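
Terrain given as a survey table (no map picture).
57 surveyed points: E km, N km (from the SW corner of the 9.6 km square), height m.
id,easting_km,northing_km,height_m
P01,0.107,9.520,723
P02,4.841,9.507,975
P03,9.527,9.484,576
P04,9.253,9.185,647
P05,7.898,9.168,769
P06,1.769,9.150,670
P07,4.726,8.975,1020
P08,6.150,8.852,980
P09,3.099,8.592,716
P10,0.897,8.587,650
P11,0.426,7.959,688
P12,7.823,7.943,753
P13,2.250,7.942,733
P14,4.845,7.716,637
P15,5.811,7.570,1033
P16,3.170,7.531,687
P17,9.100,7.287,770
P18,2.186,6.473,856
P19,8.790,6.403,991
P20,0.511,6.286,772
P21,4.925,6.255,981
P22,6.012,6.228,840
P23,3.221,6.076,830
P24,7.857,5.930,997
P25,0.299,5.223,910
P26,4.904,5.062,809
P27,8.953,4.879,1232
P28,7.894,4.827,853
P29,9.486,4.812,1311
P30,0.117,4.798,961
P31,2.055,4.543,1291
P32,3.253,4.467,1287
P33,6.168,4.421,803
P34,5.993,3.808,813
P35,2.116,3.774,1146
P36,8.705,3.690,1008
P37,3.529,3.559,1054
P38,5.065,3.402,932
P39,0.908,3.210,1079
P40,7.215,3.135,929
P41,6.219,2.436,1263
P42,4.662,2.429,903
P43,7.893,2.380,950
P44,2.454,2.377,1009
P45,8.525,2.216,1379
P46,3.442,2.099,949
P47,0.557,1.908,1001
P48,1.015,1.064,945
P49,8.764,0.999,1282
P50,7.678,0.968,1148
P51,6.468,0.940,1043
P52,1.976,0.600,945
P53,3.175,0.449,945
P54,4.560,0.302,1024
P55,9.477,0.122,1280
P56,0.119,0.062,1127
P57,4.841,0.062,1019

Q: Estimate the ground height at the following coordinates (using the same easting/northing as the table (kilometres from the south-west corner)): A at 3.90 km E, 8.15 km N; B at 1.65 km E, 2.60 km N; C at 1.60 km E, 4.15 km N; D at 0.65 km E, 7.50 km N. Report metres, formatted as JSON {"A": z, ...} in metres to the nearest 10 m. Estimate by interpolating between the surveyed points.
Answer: {"A": 740, "B": 1030, "C": 1240, "D": 770}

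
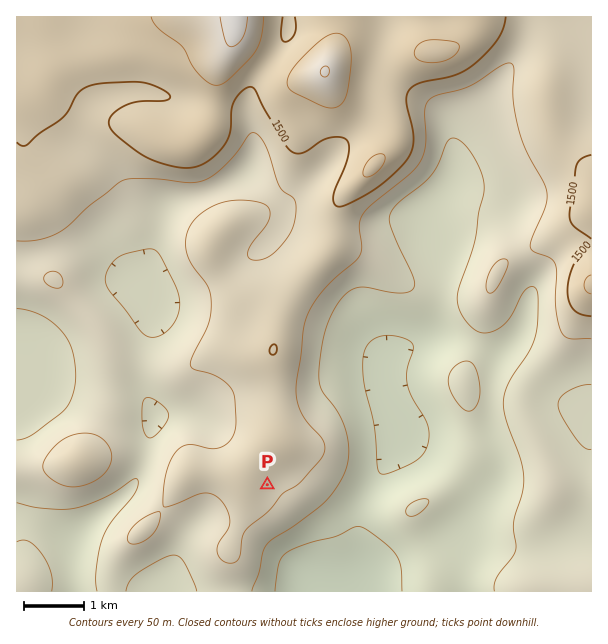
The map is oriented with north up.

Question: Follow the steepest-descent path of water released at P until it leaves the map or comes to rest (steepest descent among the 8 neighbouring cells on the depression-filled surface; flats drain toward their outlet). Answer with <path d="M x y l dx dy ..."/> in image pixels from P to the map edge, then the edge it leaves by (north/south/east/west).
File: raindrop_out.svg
<path d="M267 485l48 48 0 55 3 3"/>
exit: south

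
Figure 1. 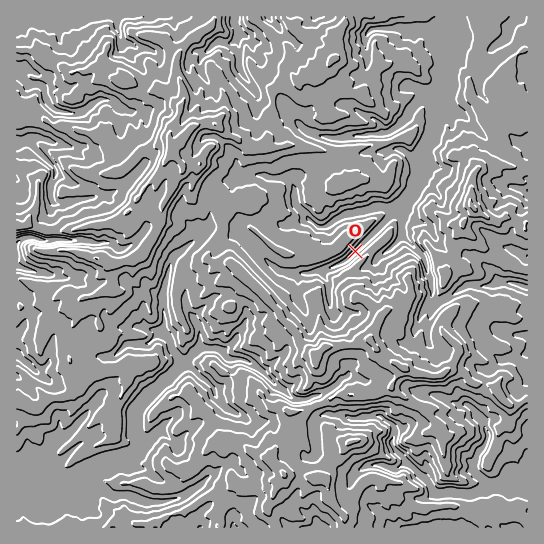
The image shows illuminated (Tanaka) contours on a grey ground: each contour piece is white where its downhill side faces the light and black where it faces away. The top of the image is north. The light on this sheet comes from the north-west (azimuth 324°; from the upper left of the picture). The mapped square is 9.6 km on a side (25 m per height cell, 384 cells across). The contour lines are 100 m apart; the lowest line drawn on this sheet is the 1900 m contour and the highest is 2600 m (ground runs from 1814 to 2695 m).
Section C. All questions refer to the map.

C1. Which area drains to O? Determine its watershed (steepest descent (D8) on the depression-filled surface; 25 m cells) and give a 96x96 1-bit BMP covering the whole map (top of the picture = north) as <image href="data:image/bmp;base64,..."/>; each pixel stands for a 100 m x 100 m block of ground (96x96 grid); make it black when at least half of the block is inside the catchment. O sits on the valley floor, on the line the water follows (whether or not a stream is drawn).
<image width="96" height="96" href="data:image/bmp;base64,Qk2+BAAAAAAAAD4AAAAoAAAAYAAAAGAAAAABAAEAAAAAAIAEAAATCwAAEwsAAAIAAAAAAAAA////AAAAAAAAAAAAAAAAAAAAAAAAAAAAAAAAAAAAAAAAAAAAAAAAAAAAAAAAAAAAAAAAAAAAAAAAAAAAAAAAAAAAAAAAAAAAAAAAAAAAAAAAAAAAAAAAAAAAAAAAAAAAAAAAAAAAAAAAAAAAAAAAAAAAAAAAAAAAAAAAAAAAAAAAAAAAAAAAAAAAAAAAAAAAAAAAAAAAAAAAAAAAAAAAAAAAAAAAAAAAAAAAAAAAAAAAAAAAAAAAAAAAAAAAAAAAAAAAAAAAAAAAAAAAAAAAAAAAAAAAAAAAAAAAAAAAAAAAAAAAAAAAAAAAAAAAAAAAAAAAAAAAAAAAAAAAAAAAAAAAAAAAAAAAAAAAAAAAAAAAAAAAAAAAAAAAAAAAAAAAAAAAAAAAAAAAAAAAAAAAAAAAAAAAAAAAAAAAAAAAAAAAAAAAAAAAAAAAAAAAAAAAAAAAAAAAAAAAAAAAAAAAAAAAAAAAAAAAAAAAAAAAAAAAAAAAAAAAAAAAAAAAAAAAAAAAAAAAAAAAAAAAAAAAAAAAAAAAAAAAAAABgAAAAAAAAAAAAAAH/wAAAAAAAAAAAAAH/8AAAAAAAAAAAAAH/+AAAAAAAAAAAAAP/+AAAAAAAAAAAAAf//AAAAAAAAAAAAA///AAAAAAAAAAAAB///AAAAAAAAAAAAD//+AAAAAAAAAAAAD//8AAAAAAAAAAAAH//wAAAAAAAAAAAAP//gAAAAAAAAAAAAf//gAAAAAAAAAAAA///gAAAAAAAAAAAB///gAAAAAAAAAAAD///gAAAAAAAAAAA////wAAAAAAAAAAD////4AAAAAAAAAAD//gPwAAAAAAAAAAB/+ADgAAAAAAAAAAB/4AAAAAAAAAAAAAA/wAAAAAAAAAAAAAA/gAAAAAAAAAAAAAA/AAAAAAAAAAAAAAA/AAAAAAAAAAAAAAA/AAAAAAAAAAAAAAA/AAAAAAAAAAAAAAA/AAAAAAAAAAAAAAAPAAAAAAAAAAAAAAAAAAAAAAAAAAAAAAAAAAAAAAAAAAAAAAAAAAAAAAAAAAAAAAAAAAAAAAAAAAAAAAAAAAAAAAAAAAAAAAAAAAAAAAAAAAAAAAAAAAAAAAAAAAAAAAAAAAAAAAAAAAAAAAAAAAAAAAAAAAAAAAAAAAAAAAAAAAAAAAAAAAAAAAAAAAAAAAAAAAAAAAAAAAAAAAAAAAAAAAAAAAAAAAAAAAAAAAAAAAAAAAAAAAAAAAAAAAAAAAAAAAAAAAAAAAAAAAAAAAAAAAAAAAAAAAAAAAAAAAAAAAAAAAAAAAAAAAAAAAAAAAAAAAAAAAAAAAAAAAAAAAAAAAAAAAAAAAAAAAAAAAAAAAAAAAAAAAAAAAAAAAAAAAAAAAAAAAAAAAAAAAAAAAAAAAAAAAAAAAAAAAAAAAAAAAAAAAAAAAAAAAAAAAAAAAAAAAAAAAAAAAAAAAAAAAAAAAAAAAAAAAAAAAAAAAAAAAAAAAAAAAAAAAAAAAAAAAAAAAAAAAAAAAAAAAAAAAAAAAAAAAAAAAAAAAAAAAAAA="/>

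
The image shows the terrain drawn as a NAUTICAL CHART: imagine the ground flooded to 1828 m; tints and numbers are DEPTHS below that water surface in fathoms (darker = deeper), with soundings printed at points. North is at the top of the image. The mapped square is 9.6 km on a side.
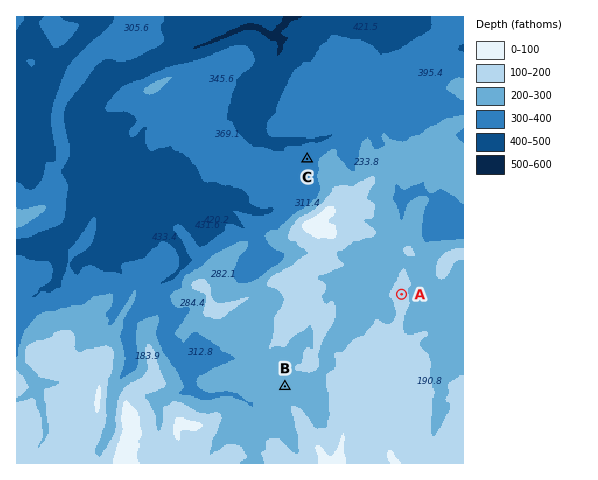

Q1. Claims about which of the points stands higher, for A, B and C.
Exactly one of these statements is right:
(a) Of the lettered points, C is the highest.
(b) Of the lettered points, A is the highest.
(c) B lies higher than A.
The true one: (b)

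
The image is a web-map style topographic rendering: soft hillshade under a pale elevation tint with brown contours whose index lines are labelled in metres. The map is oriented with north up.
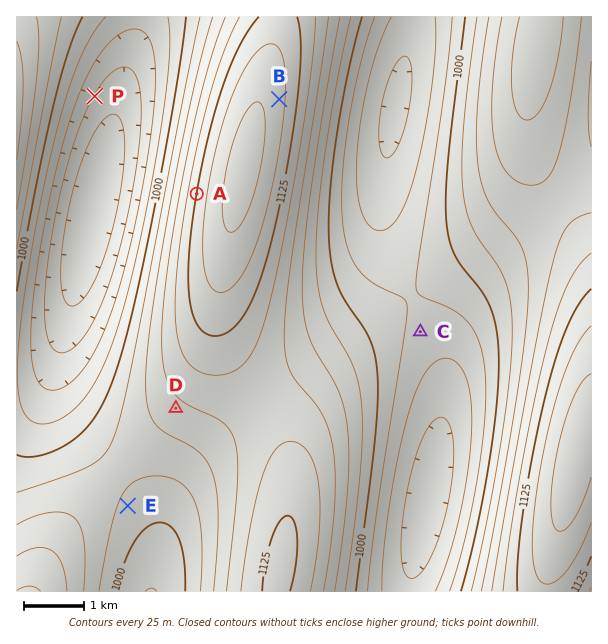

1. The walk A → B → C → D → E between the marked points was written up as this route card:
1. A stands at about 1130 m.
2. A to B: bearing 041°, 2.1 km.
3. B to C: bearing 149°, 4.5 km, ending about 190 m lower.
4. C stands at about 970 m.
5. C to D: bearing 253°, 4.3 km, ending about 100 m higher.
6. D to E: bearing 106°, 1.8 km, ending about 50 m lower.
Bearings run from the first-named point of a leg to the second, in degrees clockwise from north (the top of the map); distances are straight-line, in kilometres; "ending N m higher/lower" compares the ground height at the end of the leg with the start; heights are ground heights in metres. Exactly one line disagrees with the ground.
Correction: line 6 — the bearing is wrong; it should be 206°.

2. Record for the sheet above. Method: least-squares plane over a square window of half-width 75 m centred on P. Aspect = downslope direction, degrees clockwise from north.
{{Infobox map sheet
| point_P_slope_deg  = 5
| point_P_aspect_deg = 120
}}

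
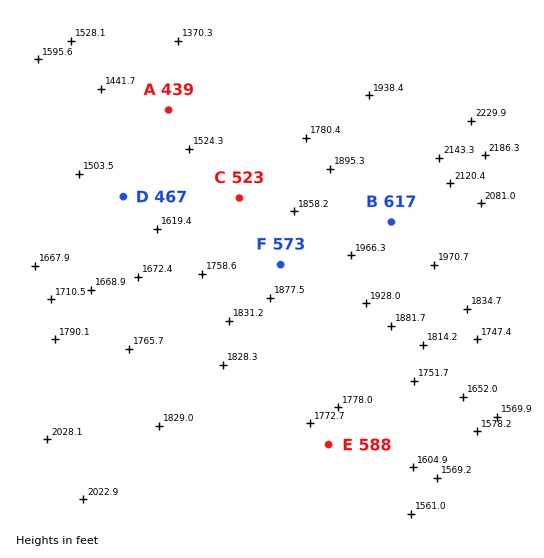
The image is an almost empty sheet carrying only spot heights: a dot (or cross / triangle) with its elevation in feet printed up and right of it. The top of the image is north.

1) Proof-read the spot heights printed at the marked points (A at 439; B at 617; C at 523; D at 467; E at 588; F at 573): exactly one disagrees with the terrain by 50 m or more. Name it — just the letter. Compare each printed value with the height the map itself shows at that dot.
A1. E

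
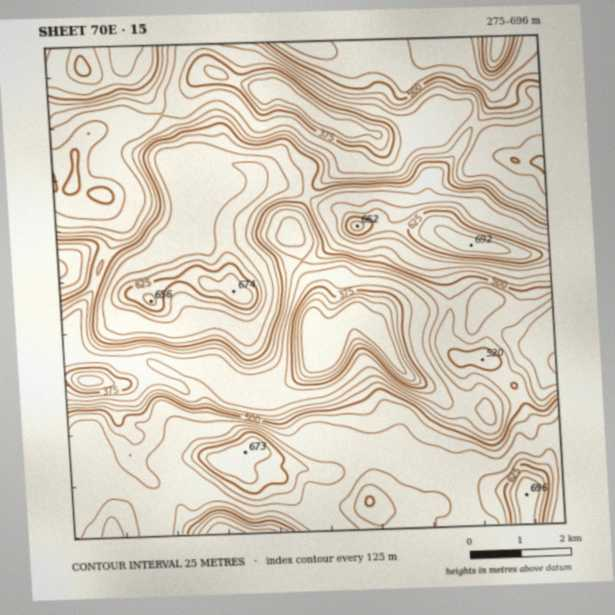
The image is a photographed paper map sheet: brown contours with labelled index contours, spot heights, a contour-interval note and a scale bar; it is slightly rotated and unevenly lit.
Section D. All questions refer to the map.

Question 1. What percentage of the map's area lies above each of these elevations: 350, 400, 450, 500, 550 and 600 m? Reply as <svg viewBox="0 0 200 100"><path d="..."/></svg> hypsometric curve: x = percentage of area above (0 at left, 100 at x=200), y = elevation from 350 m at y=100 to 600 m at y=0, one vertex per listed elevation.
<svg viewBox="0 0 200 100"><path d="M190 100l-14-20-43-20-26-20-39-20-51-20"/></svg>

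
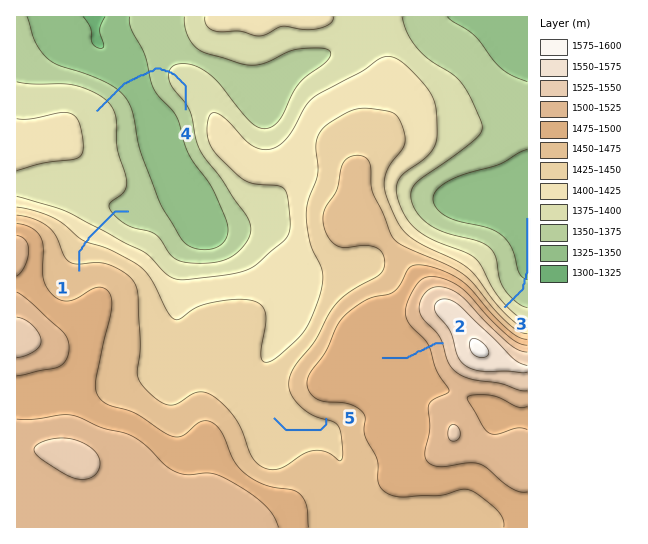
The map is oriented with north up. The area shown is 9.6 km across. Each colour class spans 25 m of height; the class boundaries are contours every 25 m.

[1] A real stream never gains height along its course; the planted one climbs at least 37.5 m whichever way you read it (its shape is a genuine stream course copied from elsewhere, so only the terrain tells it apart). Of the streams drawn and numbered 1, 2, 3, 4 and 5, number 4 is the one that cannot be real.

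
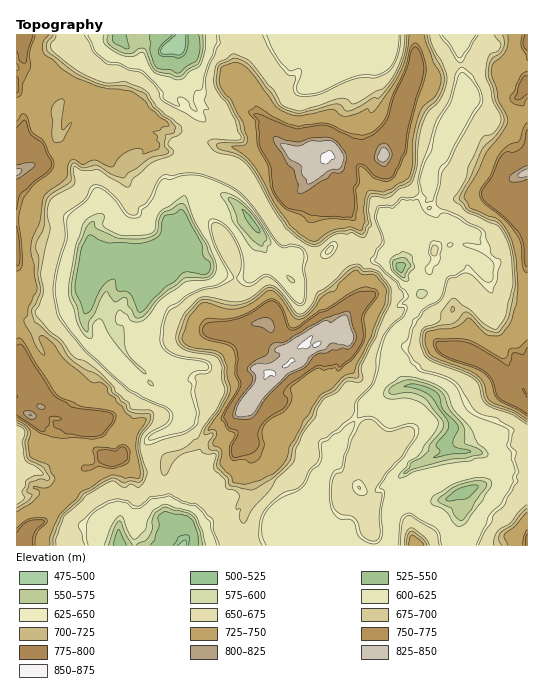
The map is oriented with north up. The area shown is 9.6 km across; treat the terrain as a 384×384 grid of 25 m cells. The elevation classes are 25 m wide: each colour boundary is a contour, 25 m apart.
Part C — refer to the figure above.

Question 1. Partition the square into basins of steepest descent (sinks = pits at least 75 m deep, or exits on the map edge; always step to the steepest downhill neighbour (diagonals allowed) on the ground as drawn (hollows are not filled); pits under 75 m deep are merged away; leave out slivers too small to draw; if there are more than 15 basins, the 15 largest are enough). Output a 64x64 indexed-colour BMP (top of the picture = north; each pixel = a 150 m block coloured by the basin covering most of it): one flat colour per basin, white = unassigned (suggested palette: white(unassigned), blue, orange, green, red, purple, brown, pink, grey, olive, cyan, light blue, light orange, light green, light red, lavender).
<image width="64" height="64" href="data:image/bmp;base64,Qk12CAAAAAAAAHYAAAAoAAAAQAAAAEAAAAABAAQAAAAAAAAIAAATCwAAEwsAABAAAAAAAAAA////ALR3HwAOf/8ALKAsACgn1gC9Z5QAS1aMAMJ34wB/f38AIr28AM++FwDox64AeLv/AIrfmACWmP8A1bDFADREREREREREREREREREQRERERERERERERERERERERERNERERERERERERERERERBEREREREREREREREREREREREzREREREREREREREREREERERERERERERERERERERERETMzREREREREREREREREERERERERERERERERERERERERMzNERERERERERERERERBEREREREREREREREREREREREzMzREREREREREREREREQRERERERERERERERERERERETMzNEREREREREREREREREERERERERERERERERERERERMzMzREREREREREREREREQREREREREREREREREREREREzMzMzRERERCJEREREREQRERERERERERERERERERERETMzMzM0RERCIiRERERERBERERERERERERERERERERERMzMzMzNERCIiJERERERBEREREREREREREREREREREREzMzMzMzMyIiIiREREREERERERERERERERERERERERETMzMzMzMzMiIiIiREREQRERERERERERERERERERERERMzMzMzMzMzIiIiIiIiIjMzMREREREREREREREREREREzMzMzMzMzMiIiIiIiIiMzMzERERERERERERERERERETMzMzMyIyIiIiIiIiIiIzMzMRERERERERERERERERERMzMzMyIiIiIiIiIiIiIjMzMxEREREREREREREREREREzMzMyIiIiIiIiIiIiIiMzMzERERERERERERERERERETMzMzMiIiIiIiIiIiIiIzMzEREREREREREREREREREzMzMzMyIiIiIiIiIiIiIiMzMzMREREREREREREREREzMzMzMyIiIiIiIiIiIiIiIjMzMzERERERERERERERETMzMzMzIiIiIiIiIiIiIiIiMzMzMRERERERERERERERETIzMzIiIiIiIiIiIiIiIiIjMzMxEREREREREREREREREjMzIiIiIiIiIiIiIiIiIiMzMzERERERERERERERERESMzIiIiIiIiIiIiIiIiIiIiIzMRERERERERERERERERIjMiIiIiIiIiIiIiIiIiIiIiIhEREREREREREREREREiIiIiIiIiIiIiIiIiIiIiIiIiIhERERERERERERERESIiIiIiIiIiIiIiIiIiIiIiIiIiIRERERERERERERERIiIiIiIiIiIiIiIiIiIiIiIiIiJBEREREREREREREREiIiIiIiIiIiIiIiIiIiIiIiIiJEQRERERERERERERESIiIiIiIiIiIiIiIiIiIiIiIiIkREERERERERERERERIiIiIiIiIiIiIiIiIiIiIiIiIkREQREREREREREREREiIiIiIiIiIiIiIiIiIiIiIiIiREQRERERERERERERESIiIiIiIiIiIiIiIiIiIiIiIiJEQhERERERERERERERIiIiIiIiIiIiIiIiIiIiIiIiIiIiEREREREREREREREiIiIiIiIiIiIiIiIiIiIiIiIiIiERERERERERERERESIiIiIiIiIiIiIiIiIiIiIiIiIiIRERERERERERERERIiIiIiIiIiIiIiIiIiIiIiIiIiIhEREREREREREREREiIiIiIiIiIiIiIiIiIiIiIiIiIiERERERERERERERESIiIiIiIiIiIiIiIiIiIiIiIiIiIRERERERERERERERIiIiIiIiIiIiIiIiIiIiIiIiIiIhERERERERERERERMiIiIiIiIiIiIiIiIiIiIiIiIiIiEREREREREREREREyIiIiIiIiIiIiIiIiIiIiIiIiIiMREREREREREREREzIiIiIiIiIiIiIiIiIiIiIiIiIiIxEREREREREREREzMiIiIiIiIiIiIiIiIiIiIiIiIiIzERERERERERERETMyIiIiIiIiIiIiIiIiIiIiIiIiIjEREREREREREREREzIiIiIiIiIiIiIiIiIiIiIiIiIjMRERERERERERERERMzIiIiIiIiIiIiIiIiIiIiIiIiMxERERERERERERERETMzMiIiIiIiIiIiIiIiIiIiIiIzERERERERERERERERMzMzMiIiIiIiIiIiIiIjIiIzMzMzMzMREREREREREREzMzMzIiIiIiIiIiIzMzMzMzMzMzMzMzERERERERERETMzMzMiIiIiIiIiIzMzMzMzMzMzMzMzMRERERERERERMzMzMzMiIiIiIzMzMzMzMzMzMzMzMzMxEREREREREREzMzMzMzMyIiMzMzMzMzMzMzMzMzMzMzMRERERERERETMzMzMzMzIiMzMzMzMzMzMzMzMzMzMzMxERERERERERMzMzMzMzMzMzMzMzMzMzMzMzMzMzMzMzERERERERERMzMzMzMzMzMzMzMzMzMzMzMzMzMzMzMzMREREREREREzMzMzMzMzMzMzMzMzMzMzMzMzMzMzMzMzERERERERERMzMzMzMzMzMzMzMzMzMzMzMzMzMzMzMzMREREREREREzMzMzMzMzMzMzMzMzMzMzMzMzMzMzMzMzERERERERETMzMzMzMzMzMzMzMzMzMzMzMzMzMzMzMzMRERERERERMzMzMzMzMzMzMzMzMzMzMzMzMzMzMzMzMxEREREREREzMzMzMzMzMzMzMzMzMzMzMzMzMzMzMzMzERERERERETMzMzMzMzMzMzMzMzMzMzMzMzMzMzMzMzMRERERERER"/>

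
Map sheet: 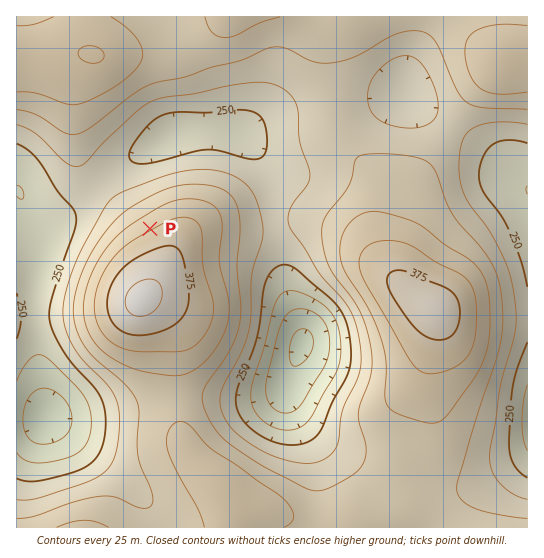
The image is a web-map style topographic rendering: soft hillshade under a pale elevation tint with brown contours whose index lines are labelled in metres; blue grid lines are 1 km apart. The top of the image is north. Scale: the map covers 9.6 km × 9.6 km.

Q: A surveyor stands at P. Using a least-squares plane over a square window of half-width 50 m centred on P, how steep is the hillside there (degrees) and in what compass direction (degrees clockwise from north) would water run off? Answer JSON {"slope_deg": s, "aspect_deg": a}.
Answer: {"slope_deg": 5, "aspect_deg": 330}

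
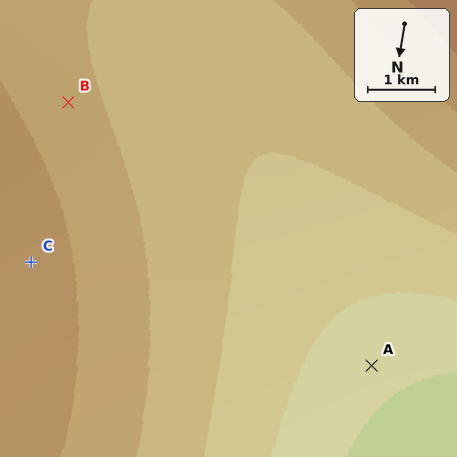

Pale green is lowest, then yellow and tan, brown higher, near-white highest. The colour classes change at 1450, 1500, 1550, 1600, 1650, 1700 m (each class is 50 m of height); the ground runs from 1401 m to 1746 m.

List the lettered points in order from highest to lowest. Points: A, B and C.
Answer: C B A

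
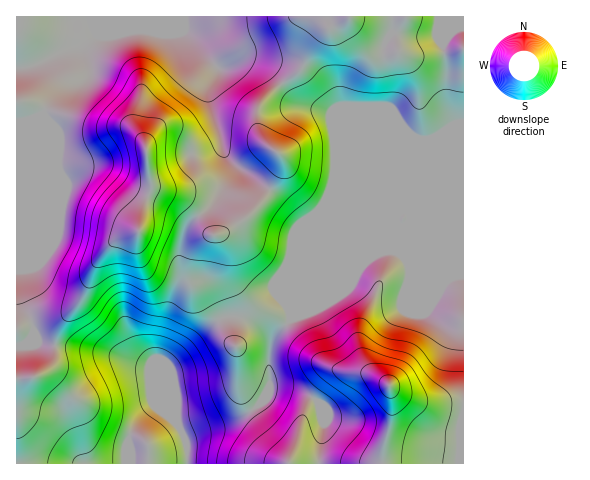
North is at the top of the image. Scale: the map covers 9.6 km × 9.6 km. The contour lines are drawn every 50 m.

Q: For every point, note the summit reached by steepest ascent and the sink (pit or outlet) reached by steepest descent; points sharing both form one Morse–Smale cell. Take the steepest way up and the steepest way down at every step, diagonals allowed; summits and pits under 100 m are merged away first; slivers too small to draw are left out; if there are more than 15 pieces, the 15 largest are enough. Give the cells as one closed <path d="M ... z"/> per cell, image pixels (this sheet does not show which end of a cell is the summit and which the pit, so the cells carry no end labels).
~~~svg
<path d="M463 16l-372 0 3 15-3 5-56 29-19 4 1 395 113 0 0-18-2-6 2-7 11-16 12-11 21 14 11 17 11-6 40-11 22-14 10-14 2-8-1-33 7-17 65-65 41-17 13 0 4 2 65-1z"/><path d="M395 252l-13 0-41 17-65 65-7 17 0 38-11 17-22 14-40 11-11 6-8-13-24-18-12 11-11 16-2 7 2 6 0 17 333 1 1-209-65-1z"/><path d="M90 16l-73 0-1 52 19-3 56-29 3-5z"/><path d="M405 211l-8 2-26 26 35-14 3-4 0-6z"/>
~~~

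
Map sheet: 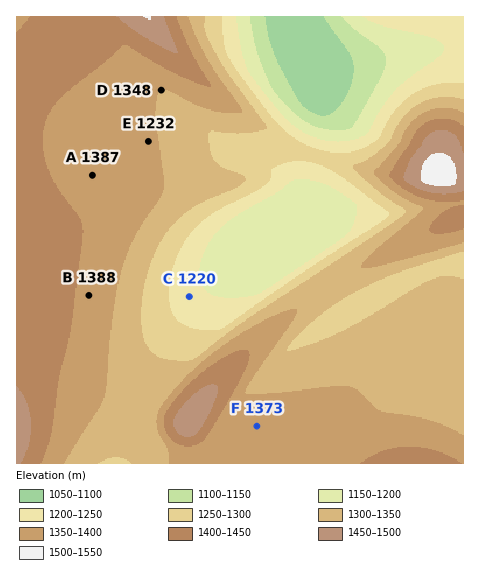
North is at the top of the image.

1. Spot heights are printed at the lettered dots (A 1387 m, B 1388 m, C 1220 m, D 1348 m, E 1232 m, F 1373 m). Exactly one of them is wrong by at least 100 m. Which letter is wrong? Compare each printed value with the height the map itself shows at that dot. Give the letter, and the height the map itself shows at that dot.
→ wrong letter E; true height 1357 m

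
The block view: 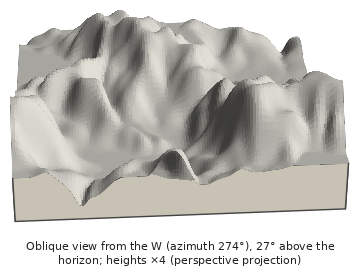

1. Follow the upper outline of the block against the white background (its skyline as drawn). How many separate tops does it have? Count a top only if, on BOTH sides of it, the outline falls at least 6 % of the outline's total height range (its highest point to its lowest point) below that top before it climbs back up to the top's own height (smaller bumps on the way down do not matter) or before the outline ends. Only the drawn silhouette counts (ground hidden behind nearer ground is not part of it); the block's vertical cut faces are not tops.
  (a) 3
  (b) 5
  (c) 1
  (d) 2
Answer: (d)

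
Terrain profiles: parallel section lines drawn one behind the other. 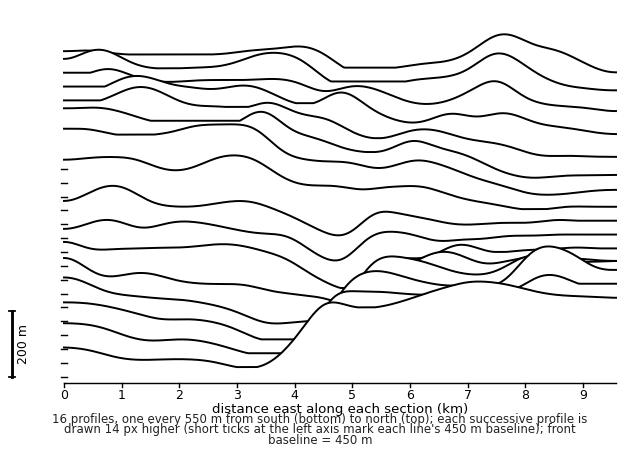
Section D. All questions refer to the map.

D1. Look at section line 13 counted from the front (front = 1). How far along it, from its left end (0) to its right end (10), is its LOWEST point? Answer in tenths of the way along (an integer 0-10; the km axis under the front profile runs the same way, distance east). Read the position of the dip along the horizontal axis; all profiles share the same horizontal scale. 10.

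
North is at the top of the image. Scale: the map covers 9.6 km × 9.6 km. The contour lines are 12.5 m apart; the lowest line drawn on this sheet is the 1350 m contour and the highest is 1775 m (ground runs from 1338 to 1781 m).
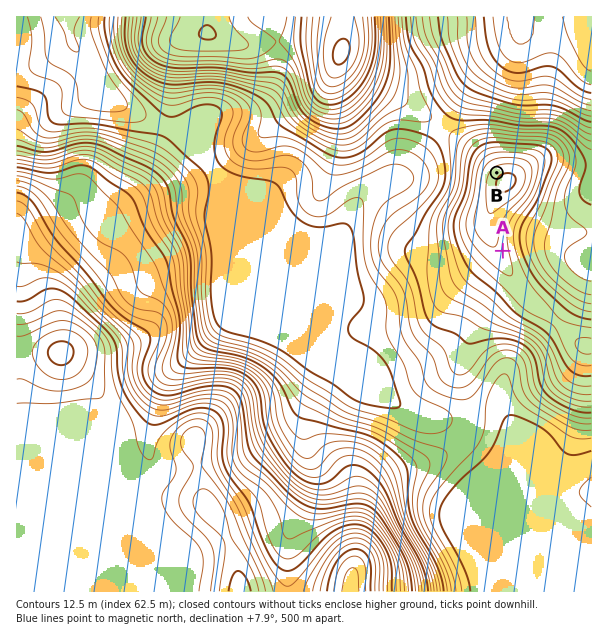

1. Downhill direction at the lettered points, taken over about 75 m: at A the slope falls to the E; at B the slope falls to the NW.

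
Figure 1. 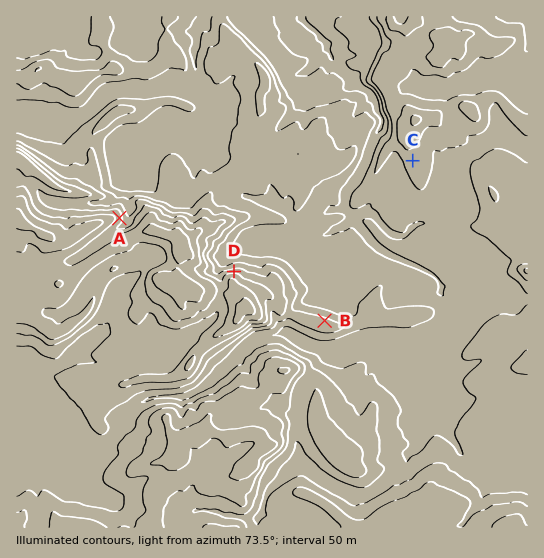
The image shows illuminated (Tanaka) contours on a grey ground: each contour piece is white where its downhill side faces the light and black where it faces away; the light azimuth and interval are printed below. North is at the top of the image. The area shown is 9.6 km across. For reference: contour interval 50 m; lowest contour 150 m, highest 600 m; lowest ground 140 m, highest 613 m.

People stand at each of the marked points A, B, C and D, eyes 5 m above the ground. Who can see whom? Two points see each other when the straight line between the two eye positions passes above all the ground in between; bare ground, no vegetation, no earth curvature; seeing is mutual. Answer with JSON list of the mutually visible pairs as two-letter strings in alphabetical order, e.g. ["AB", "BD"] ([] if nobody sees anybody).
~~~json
["BC", "CD"]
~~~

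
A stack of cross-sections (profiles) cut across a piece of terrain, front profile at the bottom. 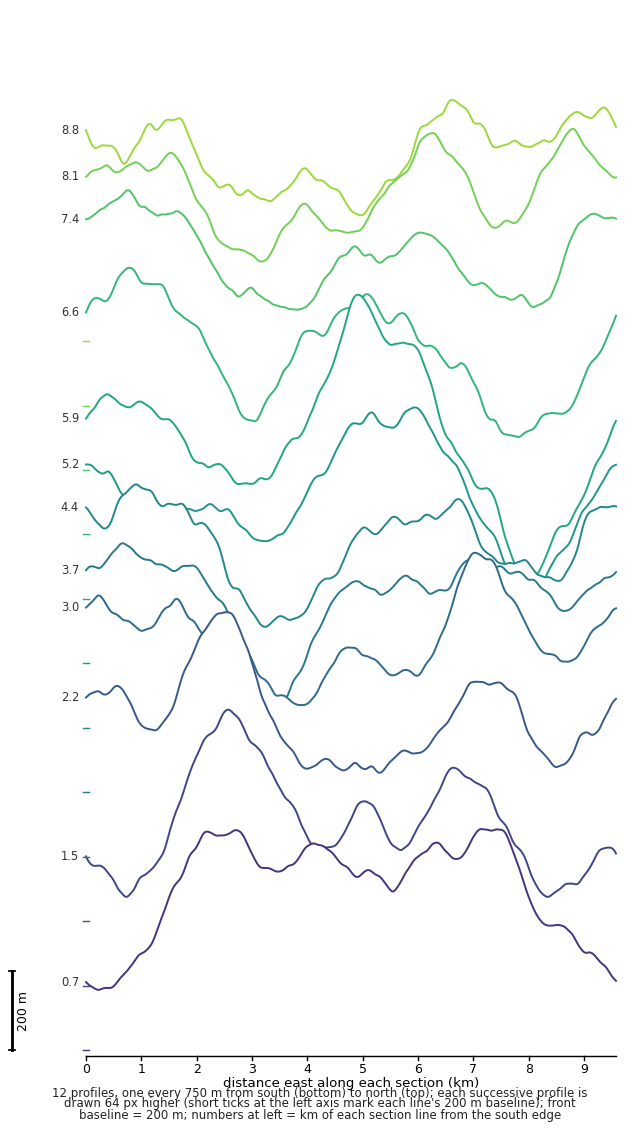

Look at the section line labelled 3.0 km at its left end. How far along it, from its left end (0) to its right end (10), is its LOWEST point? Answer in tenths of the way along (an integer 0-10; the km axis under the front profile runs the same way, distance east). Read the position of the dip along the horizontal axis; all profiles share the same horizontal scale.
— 4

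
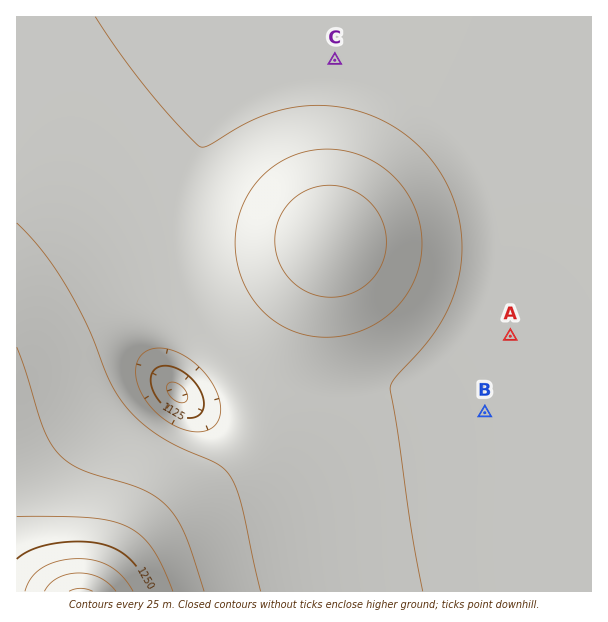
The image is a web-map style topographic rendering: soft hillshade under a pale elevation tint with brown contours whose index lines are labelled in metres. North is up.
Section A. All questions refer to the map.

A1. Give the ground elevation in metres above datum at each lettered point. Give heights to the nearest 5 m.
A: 1140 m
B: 1145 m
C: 1145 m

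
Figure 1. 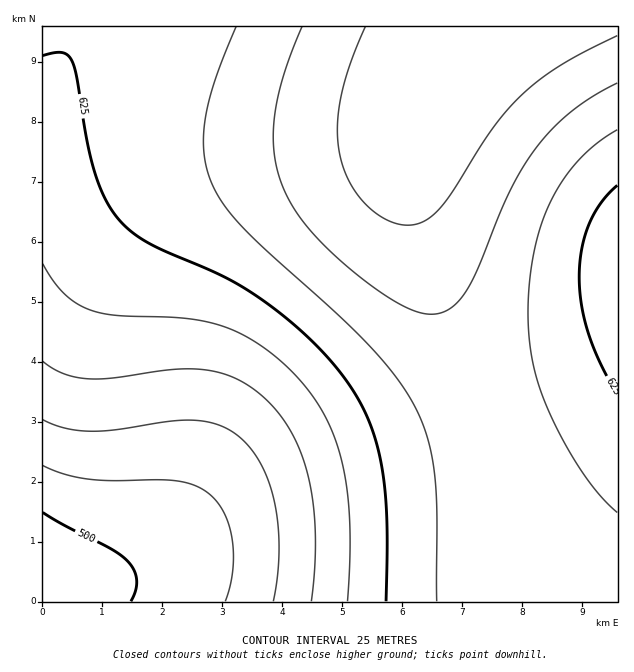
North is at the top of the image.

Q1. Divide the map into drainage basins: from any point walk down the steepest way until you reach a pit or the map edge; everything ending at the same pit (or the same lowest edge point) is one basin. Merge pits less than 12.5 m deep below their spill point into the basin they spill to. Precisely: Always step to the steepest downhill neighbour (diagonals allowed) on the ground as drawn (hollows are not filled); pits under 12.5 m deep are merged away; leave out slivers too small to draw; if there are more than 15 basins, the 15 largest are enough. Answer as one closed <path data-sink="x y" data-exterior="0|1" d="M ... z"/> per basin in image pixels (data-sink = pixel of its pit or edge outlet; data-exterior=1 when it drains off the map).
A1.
<path data-sink="43 598" data-exterior="1" d="M467 26l-425 1 1 575 495-1-10-22-9-27-19-80-23-72-49-130-12-44-6-31 0-48 12-44 14-31z"/><path data-sink="617 276" data-exterior="1" d="M617 26l-148 0-23 31-20 36-12 33-4 21 0 48 10 49 21 65 36 91 23 72 19 80 12 34 8 16 79-1z"/>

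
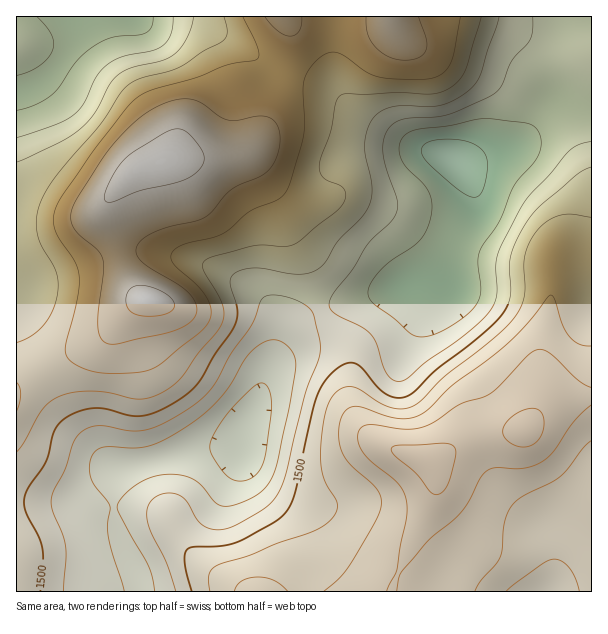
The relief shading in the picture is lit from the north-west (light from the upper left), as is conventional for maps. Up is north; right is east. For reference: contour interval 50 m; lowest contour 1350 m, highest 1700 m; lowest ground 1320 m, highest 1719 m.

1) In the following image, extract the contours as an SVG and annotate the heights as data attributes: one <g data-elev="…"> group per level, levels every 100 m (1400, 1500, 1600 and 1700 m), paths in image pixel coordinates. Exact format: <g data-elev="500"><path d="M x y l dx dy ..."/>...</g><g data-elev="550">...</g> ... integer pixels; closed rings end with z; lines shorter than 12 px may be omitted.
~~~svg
<g data-elev="1400"><path d="M124 591l-16-54-1-12 3-19-16-21-4-9 0-12 3-10 6-5 6-2 29 1 13-2 12-4 15-8 24-16 18-16 14-16 16-29 9-9 8-5 7-3 6 0 6 2 6 5 6 7 2 8-1 9-6 36-12 57-5 14-8 11-9 7-10 5-12 4-9 1-9-4-13-16-8-6-14-5-15-1-13 3-13 6-12 9-9 11-1 4 1 5 31 55 6 24"/><path d="M417 337l-7-4-16-15-19-13-4-5-3-6 2-10 11-15 11-9 21-14 8-7 6-11 4-12 1-13-4-12-6-9-15-14-6-10-2-9 2-9 6-6 9-4 33-4 31-7 42 3 11 3 4 5 4 7 0 7-1 8-6 10-19 23-15 36-20 30-2 12 3 27-4 13-11 12-20 14-15 7z"/><path d="M17 75l12-3 10-6 8-7 6-9 1-8-3-7-14-18"/><path d="M153 17l-2 10-5 6-8 2-25 2-11 4-10 7-16 14-16 24-8 9-17 10-18 5"/></g><g data-elev="1500"><path d="M40 591l3-30-1-13-4-12-12-23-2-13 4-12 18-27 7-26 5-10 14-11 20-6 13 1 27 7 17-1 21-10 21-15 10-11 13-23 16-23 6-10 1-15-7-24 0-5 3-4 9-5 13-2 35 6 13 0 11-3 8-5 15-24 25-25 8-14 2-18-7-29 0-10 2-15 6-12 7-7 10-5 12-1 36 0 14-5 15-9 8-8 5-9 19-58"/><path d="M591 167l-13 7-36 30-9 10-9 13-8 15-5 13-2 12 1 29-3 10-6 9-23 23-43 33-22 22-12 5-6 0-8-3-9-8-16-19-8-5-10 1-14 11-9 12-6 14-19 88-8 20-12 12-38 21-16 4-28 1-6 2-3 5 0 9 7 28"/><path d="M194 17l-3 10-4 11-5 9-8 7-11 6-29 7-14 6-10 11-16 30-13 14-21 14-43 20"/></g><g data-elev="1600"><path d="M288 591l-13-10-17-4-9 1-7 3-5 4-3 6"/><path d="M475 591l6-10 14-16 5-8 5-35 7-16 10-9 38-20 8-9 16-21 7-6"/><path d="M17 411l4-16-1-8-3-4"/><path d="M591 346l-12-2-10-8-7-12-8-25-3-4-23 28-19 19-21 18-35 24-22 23-10 7-10 4-10 1-14-3-28-9-7 0-6 3-4 6-3 10 0 12 2 12 9 14 27 25 4 8 0 9-6 16-25 43-11 13-15 13"/><path d="M243 17l14 30 2 7-1 5-4 2-29 5-28 11-45 13-14 7-12 11-30 39-39 57-3 12 1 12 4 11 16 24 4 15-1 19-12 45 0 11 4 7 11 7 14 5 13 1 27 0 14-3 13-7 44-37 5-12-3-14-10-14-24-22-3-6 0-4 5-5 7-4 29-7 10-4 9-6 18-16 27-12 9-7 6-13 13-45 0-54 4-10 9-11 9-6 9-2 10 4 22 16 11 5 33 2 23-1 10-6 7-10 9-45"/></g><g data-elev="1700"><path d="M433 494l4 1 4-2 7-8 7-27 1-6-1-5-5-3-7-1-44 2-7 2-1 3 3 5 21 18z"/><path d="M516 446l6 1 8-1 6-3 4-6 3-8 1-7-2-8-3-4-8-2-10 3-10 6-6 8-2 6 1 6 5 5z"/><path d="M139 315l13 1 13-2 8-5 1-6-5-7-11-6-12-4-11 0-7 5-2 11 4 9z"/><path d="M106 201l7 1 25-11 36-8 15-6 9-6 5-7 1-6-2-8-10-13-9-7-7-1-11 3-31 20-12 10-8 11-7 15-3 9z"/></g>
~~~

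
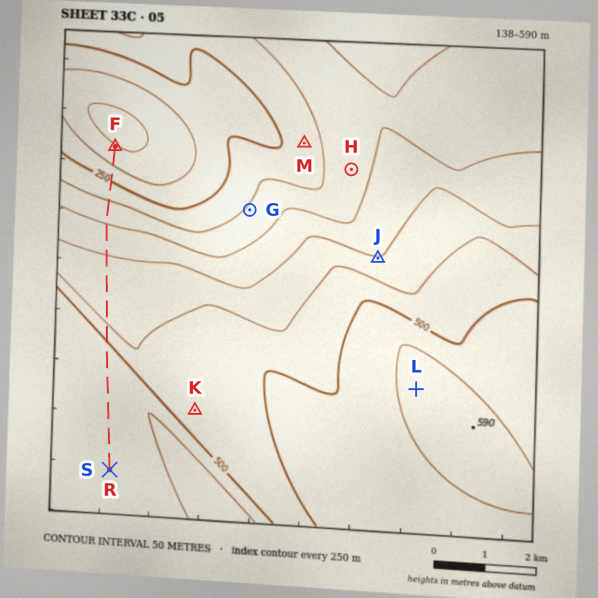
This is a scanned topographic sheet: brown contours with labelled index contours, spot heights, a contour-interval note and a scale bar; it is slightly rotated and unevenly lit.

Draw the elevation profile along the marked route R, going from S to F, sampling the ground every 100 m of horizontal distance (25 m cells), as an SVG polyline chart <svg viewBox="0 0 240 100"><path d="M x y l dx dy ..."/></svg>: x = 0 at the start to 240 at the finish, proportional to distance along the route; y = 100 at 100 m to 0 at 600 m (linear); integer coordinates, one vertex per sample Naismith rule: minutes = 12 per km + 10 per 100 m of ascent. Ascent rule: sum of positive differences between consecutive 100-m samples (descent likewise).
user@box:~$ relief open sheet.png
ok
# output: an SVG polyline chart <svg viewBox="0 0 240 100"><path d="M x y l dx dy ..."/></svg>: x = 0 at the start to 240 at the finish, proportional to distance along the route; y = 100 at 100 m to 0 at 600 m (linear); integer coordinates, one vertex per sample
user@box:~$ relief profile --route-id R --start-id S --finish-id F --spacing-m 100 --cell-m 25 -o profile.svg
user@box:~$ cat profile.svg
<svg viewBox="0 0 240 100"><path d="M0 12l4 0 3 0 4 0 4 0 4 0 3 0 4 0 4 0 4 0 3 0 4 0 4-1 3 0 4 0 4 0 4 0 3 0 4 0 4 0 4 0 3 0 4 1 4 1 4 3 3 3 4 3 4 3 3 3 4 2 4 1 4 1 3 0 4 1 4 0 4 0 3 1 4 1 4 0 3 1 4 1 4 1 4 1 3 2 4 1 4 1 4 2 3 2 4 1 4 2 3 2 4 2 4 3 4 2 3 2 4 2 4 3 4 3 3 3 4 3 4 3 3 3 4 3 4 2 4 3 1 0"/></svg>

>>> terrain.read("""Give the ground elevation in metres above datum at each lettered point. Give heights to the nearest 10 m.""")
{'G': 310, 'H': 330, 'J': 400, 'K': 470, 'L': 570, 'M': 280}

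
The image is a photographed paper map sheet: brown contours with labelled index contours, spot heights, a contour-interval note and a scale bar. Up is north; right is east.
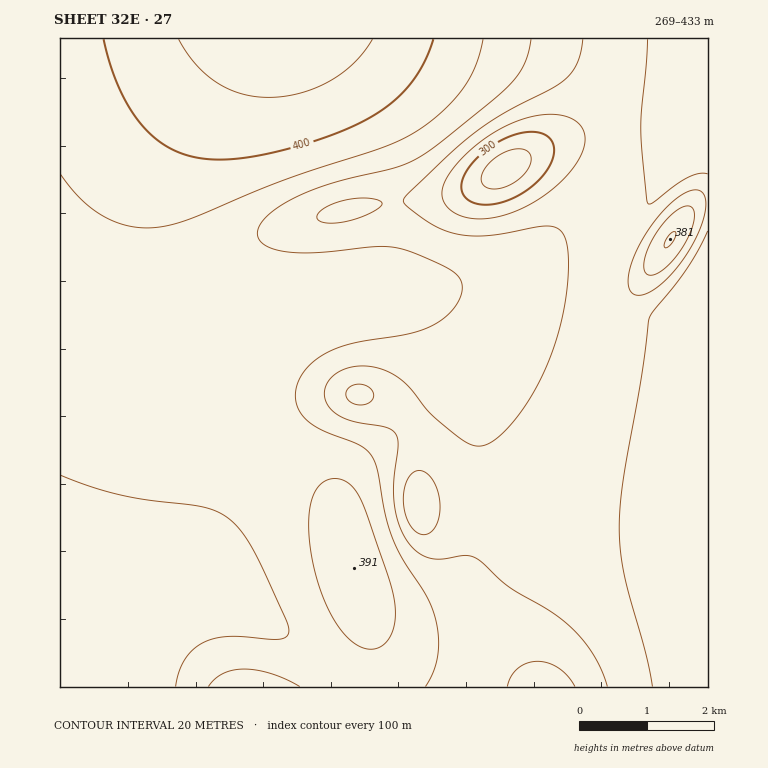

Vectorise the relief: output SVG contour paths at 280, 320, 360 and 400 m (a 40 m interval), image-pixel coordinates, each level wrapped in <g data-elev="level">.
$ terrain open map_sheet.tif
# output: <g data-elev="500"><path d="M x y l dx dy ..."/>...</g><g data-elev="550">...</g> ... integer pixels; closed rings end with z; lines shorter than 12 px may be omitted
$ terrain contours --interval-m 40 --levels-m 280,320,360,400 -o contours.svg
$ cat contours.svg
<g data-elev="280"><path d="M488 188l-5-3-2-7 3-9 7-8 10-7 12-5 9 0 7 3 2 6-1 6-3 7-7 7-8 6-9 4-8 1z"/></g><g data-elev="320"><path d="M652 687l-6-33-18-62-6-29-3-34 3-37 19-115 8-59 4-7 34-42 11-19 10-19"/><path d="M422 535l-7-4-5-7-5-10-2-12 1-12 3-10 5-7 7-3 6 2 8 8 5 12 2 12-1 12-3 10-7 7z"/><path d="M356 404l-5-2-4-4-1-6 2-3 4-3 6-2 7 1 4 2 5 7-3 7-6 4z"/><path d="M473 219l-12-3-11-6-6-9-2-8 2-10 6-10 9-12 14-13 15-12 15-9 15-6 16-5 15-2 13 1 10 4 8 6 5 12-3 15-10 17-16 17-21 15-22 11-22 6z"/><path d="M708 174l-9-1-10 4-13 8-24 18-4 0-6-47-1-29 7-88"/></g><g data-elev="360"><path d="M425 687l9-16 4-15 1-17-3-17-8-23-25-38-11-23-6-22-8-42-3-12-5-9-9-7-37-15-16-10-10-13-2-16 3-11 7-12 10-9 13-8 25-9 60-10 13-5 12-7 12-9 7-11 4-10-1-10-5-7-10-7-29-13-17-5-22-2-59 5-30 0-14-3-10-4-6-6-2-7 4-9 7-8 14-10 15-9 37-13 66-17 15-7 15-9 61-48 20-19 8-10 6-10 6-24"/><path d="M575 687l-7-11-9-8-10-5-12-2-10 2-9 5-7 8-4 11"/><path d="M60 475l31 12 30 8 27 5 48 6 18 4 10 5 10 9 11 12 8 13 33 72 3 8-1 5-3 4-7 1-49-3-13 2-12 4-11 7-8 10-6 12-3 16"/><path d="M647 274l7 1 8-4 10-10 10-13 7-13 5-13 0-10-3-5-7-1-8 5-11 10-8 11-8 13-4 12-1 10z"/></g><g data-elev="400"><path d="M104 39l7 27 10 26 12 21 14 17 15 13 17 9 18 6 22 2 34-3 40-10 42-13 33-15 23-16 19-18 14-22 9-24"/></g>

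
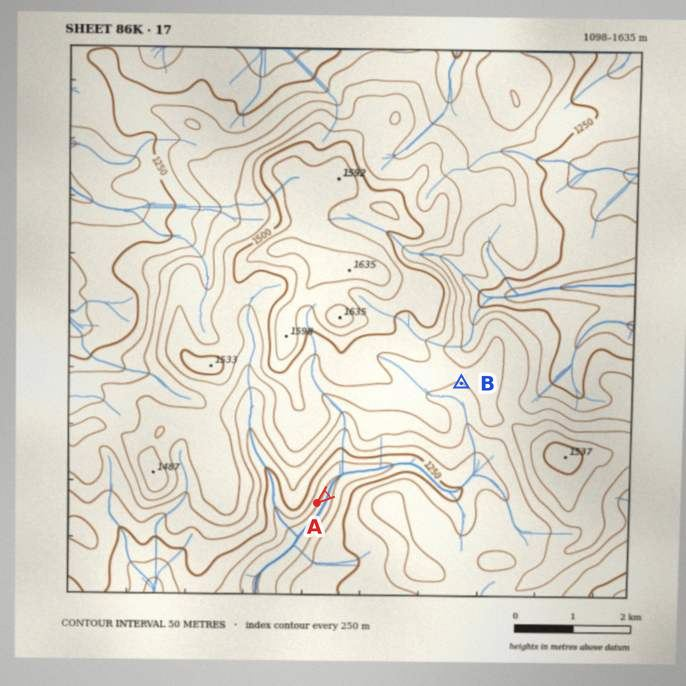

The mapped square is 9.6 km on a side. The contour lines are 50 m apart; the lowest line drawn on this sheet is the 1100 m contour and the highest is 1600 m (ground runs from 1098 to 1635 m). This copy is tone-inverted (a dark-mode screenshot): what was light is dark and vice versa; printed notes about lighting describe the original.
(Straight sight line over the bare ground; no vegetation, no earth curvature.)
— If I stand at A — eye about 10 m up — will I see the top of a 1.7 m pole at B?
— No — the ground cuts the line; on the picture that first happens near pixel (375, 455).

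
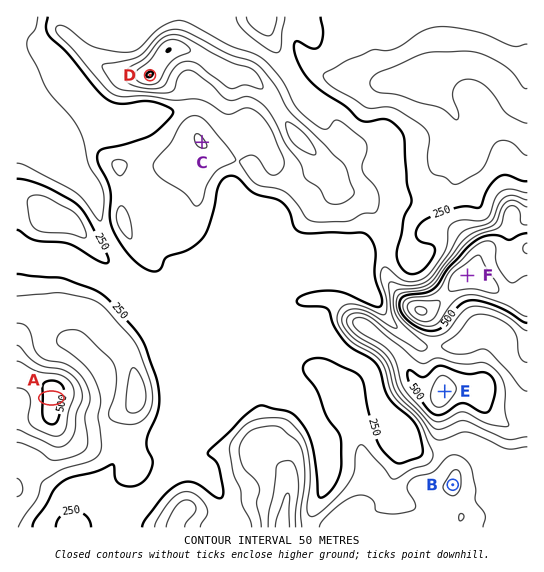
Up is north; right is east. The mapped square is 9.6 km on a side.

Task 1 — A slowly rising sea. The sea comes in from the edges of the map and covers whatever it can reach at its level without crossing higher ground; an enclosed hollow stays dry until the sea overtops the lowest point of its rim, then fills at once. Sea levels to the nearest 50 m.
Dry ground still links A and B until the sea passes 250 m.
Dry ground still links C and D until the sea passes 300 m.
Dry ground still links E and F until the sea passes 400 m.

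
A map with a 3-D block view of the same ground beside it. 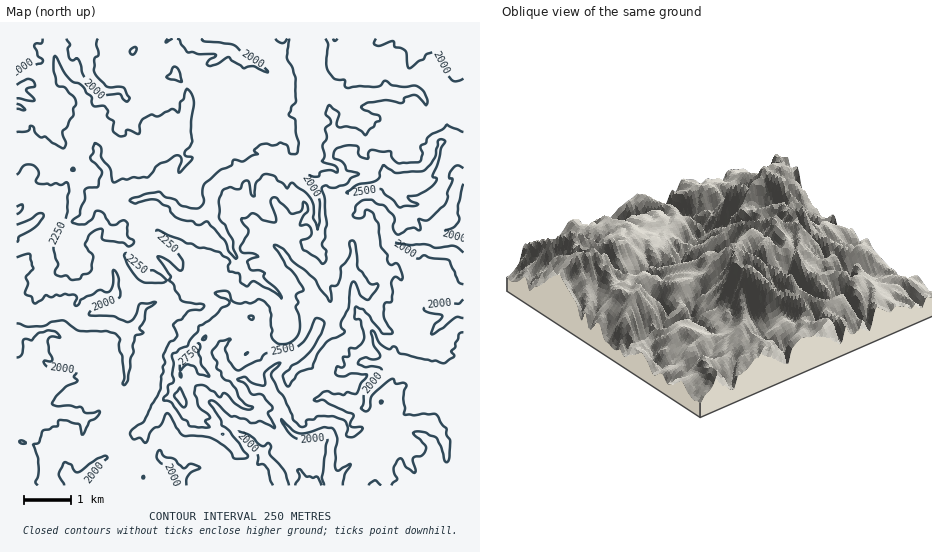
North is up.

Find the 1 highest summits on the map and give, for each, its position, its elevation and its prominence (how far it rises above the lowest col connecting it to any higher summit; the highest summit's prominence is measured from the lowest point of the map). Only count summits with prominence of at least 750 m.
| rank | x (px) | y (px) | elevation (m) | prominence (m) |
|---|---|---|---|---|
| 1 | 194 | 358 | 2814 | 985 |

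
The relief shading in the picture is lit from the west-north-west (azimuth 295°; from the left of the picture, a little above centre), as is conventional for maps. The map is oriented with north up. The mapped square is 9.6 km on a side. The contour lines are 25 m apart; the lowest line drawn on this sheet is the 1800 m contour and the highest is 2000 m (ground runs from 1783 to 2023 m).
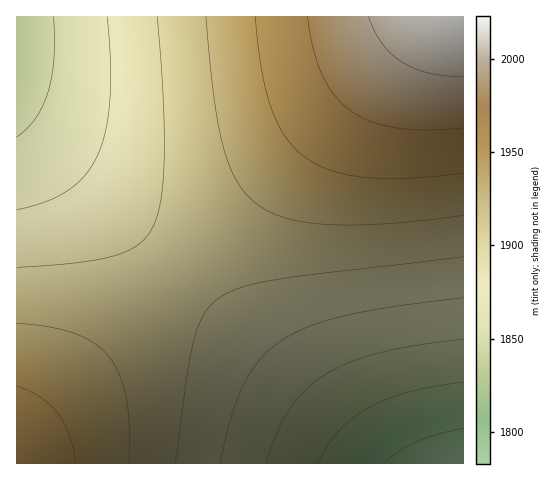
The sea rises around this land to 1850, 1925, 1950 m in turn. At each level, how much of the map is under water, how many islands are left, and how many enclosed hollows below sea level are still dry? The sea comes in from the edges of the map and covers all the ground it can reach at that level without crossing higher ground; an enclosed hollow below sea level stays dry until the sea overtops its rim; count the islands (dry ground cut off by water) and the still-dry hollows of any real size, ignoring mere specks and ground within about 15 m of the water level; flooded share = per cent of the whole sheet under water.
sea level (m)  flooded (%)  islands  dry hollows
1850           11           0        0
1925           68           0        0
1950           83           0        0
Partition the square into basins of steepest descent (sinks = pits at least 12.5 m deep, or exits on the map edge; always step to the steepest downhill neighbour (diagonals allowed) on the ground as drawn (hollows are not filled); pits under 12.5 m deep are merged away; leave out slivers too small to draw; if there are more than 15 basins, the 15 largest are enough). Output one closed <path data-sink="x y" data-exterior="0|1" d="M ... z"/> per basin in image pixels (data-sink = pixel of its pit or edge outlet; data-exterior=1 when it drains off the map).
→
<path data-sink="463 463" data-exterior="1" d="M463 16l-36 0-15 15-396 410 1 23 447-1z"/><path data-sink="17 18" data-exterior="1" d="M426 16l-410 1 1 424z"/>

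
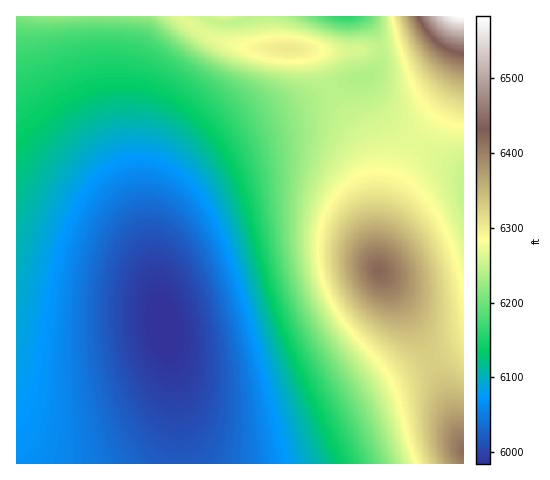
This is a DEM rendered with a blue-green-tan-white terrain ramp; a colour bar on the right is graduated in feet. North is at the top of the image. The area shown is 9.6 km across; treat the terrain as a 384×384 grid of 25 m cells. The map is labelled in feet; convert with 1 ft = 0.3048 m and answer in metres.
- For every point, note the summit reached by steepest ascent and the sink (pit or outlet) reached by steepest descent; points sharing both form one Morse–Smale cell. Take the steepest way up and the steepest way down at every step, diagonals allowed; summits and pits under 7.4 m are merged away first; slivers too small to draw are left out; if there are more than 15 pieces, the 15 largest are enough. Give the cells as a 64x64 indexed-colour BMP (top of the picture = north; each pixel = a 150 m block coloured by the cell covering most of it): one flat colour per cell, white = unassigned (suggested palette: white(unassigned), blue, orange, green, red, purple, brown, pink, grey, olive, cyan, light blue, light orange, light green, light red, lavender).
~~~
<image width="64" height="64" href="data:image/bmp;base64,Qk12CAAAAAAAAHYAAAAoAAAAQAAAAEAAAAABAAQAAAAAAAAIAAATCwAAEwsAABAAAAAAAAAA////ALR3HwAOf/8ALKAsACgn1gC9Z5QAS1aMAMJ34wB/f38AIr28AM++FwDox64AeLv/AIrfmACWmP8A1bDFACIiIiIiIiIiIiIiIkREREREREREREREREREREREREREIiIiIiIiIiIiIiIiREREREREREREREREREREREREREQiIiIiIiIiIiIiIiJERERERERERERERERERERERERERCIiIiIiIiIiIiIiIkREREREREREREREREREREREREREIiIiIiIiIiIiIiIiREREERERREREREREREREREREREQiIiIiIiIiIiIiIiREQREREREREURERERERERERERERCIiIiIiIiIiIiIiJEQRERERERERERREREREREREREREIiIiIiIiIiIiIiIkQRERERERERERERREREREREREREQiIiIiIiIiIiIiIiQRERERERERERERERRERERERERERCIiIiIiIiIiIiIiJBERERERERERERERERREREREREREIiIiIiIiIiIiIiIhERERERERERERERERERREREREREQiIiIiIiIiIiIiIiERERERERERERERERERERRERERERCIiIiIiIiIiIiIiIRERERERERERERERERERERREREREIiIiIiIiIiIiIiIREREREREREREREREREREREUREREQiIiIiIiIiIiIiIhEREREREREREREREREREREREURERCIiIiIiIiIiIiIiERERERERERERERERERERERERERREIiIiIiIiIiIiIiIRERERERERERERERERERERERERERQiIiIiIiIiIiIiIhERERERERERERERERERERERERERESIiIiIiIiIiIiIhERERERERERERERERERERERERERERIiIiIiIiIiIiIiEREREREREREREREREREREREREREREiIiIiIiIiIiIiIRERERERERERERERERERERERERERESIiIiIiIiIiIiIhERERERERERERERERERERERERERERIiIiIiIiIiIiIiEREREREREREREREREREREREREREREiIiIiIiIiIiIiIRERERERERERERERERERERERERERESIiIiIiIiIiIiIRERERERERERERERERERERERERERERIiIiIiIiIiIiIhEREREREREREREREREREREREREREREiIiIiIiIiIiIiERERERERERERERERERERERERERERESIiIiIiIiIiIiIRERERERERERERERERERERERERERERIiIiIiIiIiIiIhEREREREREREREREREREREREREREREiIiIiIiIiIiIjERERERERERERERERERERERERERERESIiIiIiIiIiIiMRERERERERERERERERERERERERERERIiIiIiIiIiIiIxEREREREREREREREREREREREREREREiIiIiIiIiIiIjERERERERERERERERERERERERERERESIiIiIiIiIiIjMRERERERERERERERERERERERERERERIiIiIiIiIiIiMxEREREREREREREREREREREREREREREiIiIiIiIiIiIzMRERERERERERERERERERERERERERESIiIiIiIiIiIjMxERERERERERERERERERERERERERERIiIiIiIiIiIjMzEREREREREREREREREREREREREREREiIiIiIiIiIiMzMxERERERERERERERERERERERERERESIiIiIiIiIiIzMzERERERERERERERERERERERERERERIiIiIiIiIiIzMzMxEREREREREREREREREREREREREREiIiIiIiIiIjMzMzMRERERERERERERERERERERERERESIiIiIiIiIiMzMzMzEREREREREREREREREREREREREVIiIiIiIiIiMzMzMzMxERERERERERERERERERERERFVUiIiIiIiIiIzMzMzMzMRERERERERERERERERERERVVVSIiIiIiIiIjMzMzMzMzMRERERERERERERERERERVVVVIiIiIiIiIiMzMzMzMzMzEREREREREREREREREVVVVVUiIiIiIiIiMzMzMzMzMzMzEREREREREREREREVVVVVVSIiIiIiIiIzMzMzMzMzMzMxEREREREREREREVVVVVVVIiIiIiIiIjMzMzMzMzMzMzMzEREREREREREVVVVVVVUiIiIiIiIjMzMzMzMzMzMzMzMzEREREREREVVVVVVVVSIiIiIiIiMzMzMzMzMzMzMzMzMzERERERERVVVVVVVVIiIiIiIiIzMzMzMzMzMzMzMzMzMzERERERVVVVVVVVUiIiIiIiIjMzMzMzMzMzMzMzMzMzMzMRERFVVVVVVVVSIiIiIiIiMzMzMzMzMzMzMzMzMzMzMzMRFVVVVVVVVVIiIiIiIiIzMzMzMzMzMzMzMzMzMzMzMzMzVVVVVVVVUiIiIiIiIzMzMzMzMzMzMzMzMzMzMzMzMzNVVVVVVVVSIiIiIiIjMzMzMzMzMzMzMzMzMzMzMzMzMzVVVVVVVVIiIiIiIiMzMzMzMzMzMzMzMzMzMzMzMzMzNVVVVVVVUiIiIiIiIzMzMzMzMzMzMzMzM2ZmZmZmZmZnVVVVVVVSIiIiIiIjMzMzMzMzMzMzMzM2ZmZmZmZmZmd3dVVVVVIiIiIiIiMzMzMzMzMzMzMzMzZmZmZmZmZmd3d3dVVVUiIiIiIiIzMzMzMzMzMzMzMzNmZmZmZmZmZ3d3d3dVVSIiIiIiIjMzMzMzMzMzMzMzM2ZmZmZmZmZ3d3d3d3VV"/>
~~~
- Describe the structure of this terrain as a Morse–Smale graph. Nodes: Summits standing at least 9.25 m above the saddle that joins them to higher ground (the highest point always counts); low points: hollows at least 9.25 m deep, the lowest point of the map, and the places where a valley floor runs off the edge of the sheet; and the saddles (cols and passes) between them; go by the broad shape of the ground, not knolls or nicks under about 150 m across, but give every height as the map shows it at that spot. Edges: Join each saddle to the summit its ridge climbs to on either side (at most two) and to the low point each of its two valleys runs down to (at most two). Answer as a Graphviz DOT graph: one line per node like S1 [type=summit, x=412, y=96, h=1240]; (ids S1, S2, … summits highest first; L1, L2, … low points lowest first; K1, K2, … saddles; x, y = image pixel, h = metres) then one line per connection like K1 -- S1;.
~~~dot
graph terrain {
  S1 [type=summit, x=460, y=17, h=2007];
  S2 [type=summit, x=378, y=271, h=1958];
  S3 [type=summit, x=463, y=452, h=1955];
  S4 [type=summit, x=288, y=49, h=1921];
  L1 [type=low, x=165, y=327, h=1824];
  L2 [type=low, x=346, y=17, h=1878];
  K1 [type=saddle, x=432, y=360, h=1929];
  K2 [type=saddle, x=418, y=143, h=1911];
  K3 [type=saddle, x=379, y=49, h=1904];
  K4 [type=saddle, x=332, y=89, h=1903];
  K1 -- S2;
  K1 -- S3;
  K1 -- L1;
  K2 -- S1;
  K2 -- S2;
  K2 -- L1;
  K3 -- S1;
  K3 -- S4;
  K3 -- L1;
  K3 -- L2;
  K4 -- S2;
  K4 -- S4;
  K4 -- L1;
}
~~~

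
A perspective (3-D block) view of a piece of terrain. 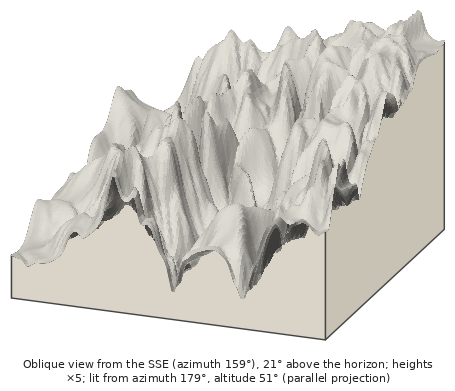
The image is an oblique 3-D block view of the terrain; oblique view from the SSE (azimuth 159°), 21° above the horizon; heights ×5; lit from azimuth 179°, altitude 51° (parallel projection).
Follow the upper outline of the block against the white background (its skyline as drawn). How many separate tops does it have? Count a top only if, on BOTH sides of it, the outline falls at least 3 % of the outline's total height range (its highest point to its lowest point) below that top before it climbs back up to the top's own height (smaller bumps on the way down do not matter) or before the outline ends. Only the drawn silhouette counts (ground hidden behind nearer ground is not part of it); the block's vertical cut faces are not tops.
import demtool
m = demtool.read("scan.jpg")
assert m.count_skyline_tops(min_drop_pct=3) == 6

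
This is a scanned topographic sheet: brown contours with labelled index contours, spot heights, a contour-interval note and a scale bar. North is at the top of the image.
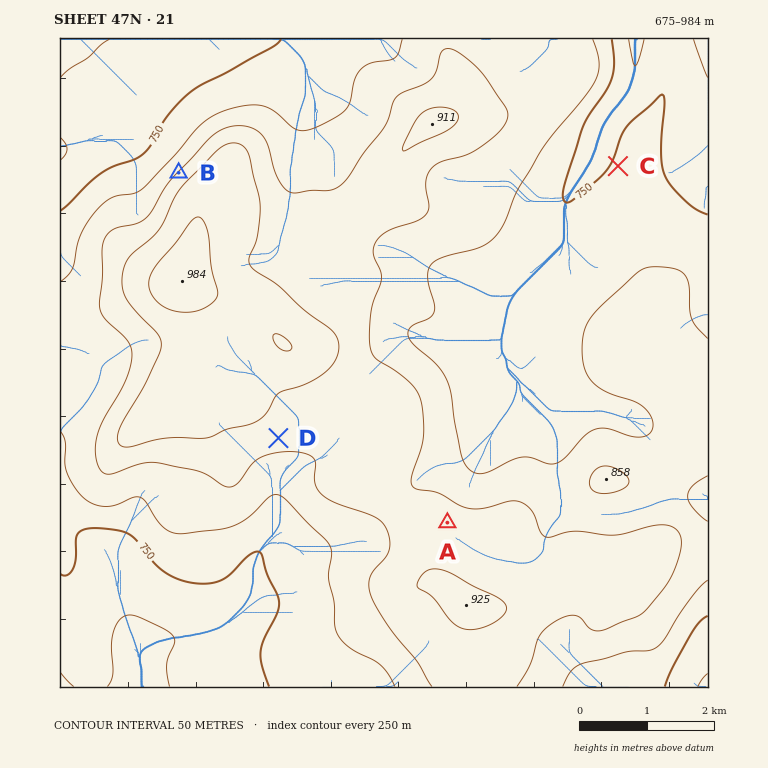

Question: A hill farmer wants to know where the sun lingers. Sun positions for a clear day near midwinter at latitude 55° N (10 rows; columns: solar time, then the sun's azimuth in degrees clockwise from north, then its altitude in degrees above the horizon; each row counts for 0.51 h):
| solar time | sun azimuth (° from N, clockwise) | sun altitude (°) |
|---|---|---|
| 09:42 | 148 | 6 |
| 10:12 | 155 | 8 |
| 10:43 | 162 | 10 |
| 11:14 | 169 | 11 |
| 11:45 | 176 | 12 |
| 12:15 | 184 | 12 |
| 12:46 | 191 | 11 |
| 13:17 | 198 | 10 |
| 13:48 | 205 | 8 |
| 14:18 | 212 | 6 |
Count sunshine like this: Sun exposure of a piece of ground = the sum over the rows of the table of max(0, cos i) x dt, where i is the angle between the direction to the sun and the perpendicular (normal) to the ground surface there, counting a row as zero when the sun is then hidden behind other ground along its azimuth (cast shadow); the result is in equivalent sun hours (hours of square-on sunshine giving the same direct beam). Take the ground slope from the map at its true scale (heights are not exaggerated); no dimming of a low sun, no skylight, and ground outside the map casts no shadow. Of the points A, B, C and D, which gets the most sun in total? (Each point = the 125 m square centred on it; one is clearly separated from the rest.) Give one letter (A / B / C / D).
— D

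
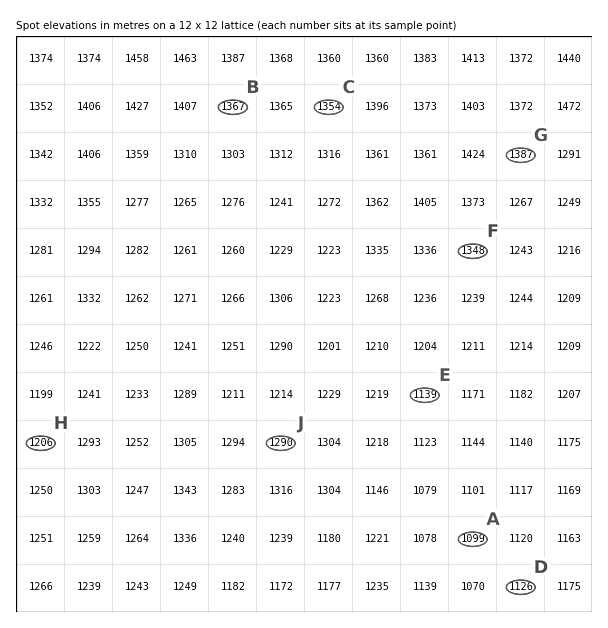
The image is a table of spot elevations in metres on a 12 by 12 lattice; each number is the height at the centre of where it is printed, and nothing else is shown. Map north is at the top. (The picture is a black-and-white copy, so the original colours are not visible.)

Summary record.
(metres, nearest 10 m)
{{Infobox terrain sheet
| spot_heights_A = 1100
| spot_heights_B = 1370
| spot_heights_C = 1350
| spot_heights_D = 1130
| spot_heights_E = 1140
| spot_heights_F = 1350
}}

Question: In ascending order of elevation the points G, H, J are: H J G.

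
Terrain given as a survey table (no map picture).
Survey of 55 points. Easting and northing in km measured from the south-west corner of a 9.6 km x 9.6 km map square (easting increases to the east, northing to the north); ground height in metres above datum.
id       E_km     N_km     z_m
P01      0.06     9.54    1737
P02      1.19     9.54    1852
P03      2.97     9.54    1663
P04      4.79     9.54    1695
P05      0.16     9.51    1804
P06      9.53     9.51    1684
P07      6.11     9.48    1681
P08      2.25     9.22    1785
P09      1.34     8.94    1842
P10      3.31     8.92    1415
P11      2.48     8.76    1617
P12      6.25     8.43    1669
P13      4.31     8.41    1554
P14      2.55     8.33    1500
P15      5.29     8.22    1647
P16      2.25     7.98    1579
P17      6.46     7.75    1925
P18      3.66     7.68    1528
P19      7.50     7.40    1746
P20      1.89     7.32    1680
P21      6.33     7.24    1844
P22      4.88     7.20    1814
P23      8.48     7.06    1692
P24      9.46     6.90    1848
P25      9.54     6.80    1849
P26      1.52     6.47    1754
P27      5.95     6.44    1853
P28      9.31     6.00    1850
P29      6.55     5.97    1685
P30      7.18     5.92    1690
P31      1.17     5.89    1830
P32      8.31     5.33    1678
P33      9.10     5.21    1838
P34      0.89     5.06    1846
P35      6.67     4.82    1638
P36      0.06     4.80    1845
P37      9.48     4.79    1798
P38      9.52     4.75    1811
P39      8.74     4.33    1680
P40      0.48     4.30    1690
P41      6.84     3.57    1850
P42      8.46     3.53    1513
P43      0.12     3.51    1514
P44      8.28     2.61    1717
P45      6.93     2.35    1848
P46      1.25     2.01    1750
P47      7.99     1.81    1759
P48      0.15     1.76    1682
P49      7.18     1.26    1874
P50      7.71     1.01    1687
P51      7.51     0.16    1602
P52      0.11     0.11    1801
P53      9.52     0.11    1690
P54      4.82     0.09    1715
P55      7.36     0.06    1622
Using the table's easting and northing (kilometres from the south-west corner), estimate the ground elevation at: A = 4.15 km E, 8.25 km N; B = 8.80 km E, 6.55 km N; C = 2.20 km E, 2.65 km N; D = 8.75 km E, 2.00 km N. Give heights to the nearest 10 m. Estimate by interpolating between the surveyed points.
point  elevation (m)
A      1530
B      1830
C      1680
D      1680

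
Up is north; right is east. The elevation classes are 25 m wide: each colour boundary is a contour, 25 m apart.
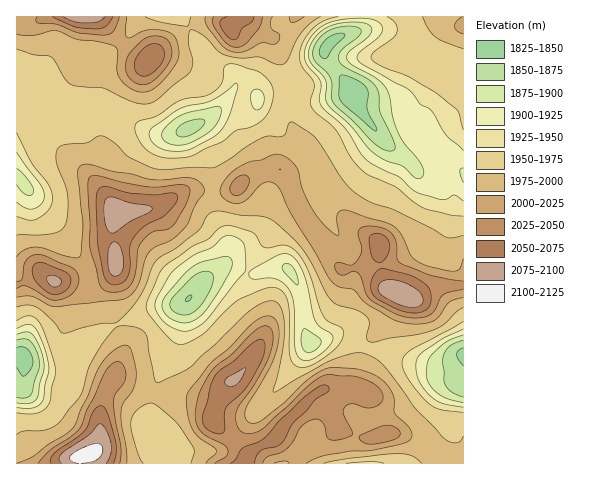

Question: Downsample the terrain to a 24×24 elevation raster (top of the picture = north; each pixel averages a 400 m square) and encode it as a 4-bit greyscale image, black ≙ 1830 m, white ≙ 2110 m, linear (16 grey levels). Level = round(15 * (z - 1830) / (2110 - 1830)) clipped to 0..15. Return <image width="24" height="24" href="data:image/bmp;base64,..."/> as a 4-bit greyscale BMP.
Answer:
<image width="24" height="24" href="data:image/bmp;base64,Qk2WAQAAAAAAAHYAAAAoAAAAGAAAABgAAAABAAQAAAAAACABAAATCwAAEwsAABAAAAAAAAAAAAAAABEREQAiIiIAMzMzAERERABVVVUAZmZmAHd3dwCIiIgAmZmZAKqqqgC7u7sAzMzMAN3d3QDu7u4A////AJrf64d4m8uqmYiIiIic63d5u7zKqqupiHeKyoeKy5rLu6qYdzV4uoiKzKicu7qXUxR3q5iJvcmJu7l1MhR3mph4m9p2eIh1MiV3iYdnibt0R4h3U1eIiIZEaJp0Z4iZh4mZmXUiRnh1eJvduazKq5YyNWZVia3tury6vadUNFVGmry6mZmZzbmGVFZoqrypiHiJzcuodneJmauYiGaJzt25iIiZmZiHZkV5zMy6mqiZmId1VUeJqpiZiaqpiHZUVGiIiHZmeJmYh1Q0VHiIiGUzV3iIdjI1VXd3h3ZDNWeHZBJFVneIiIh2VVaHQRNFZ3eIibqIdmaHQSRWd4iIicyYd3iFI1Z4d4iJmayoiqmFEkZ3iKq8ypiIrMqYU0V3iQ=="/>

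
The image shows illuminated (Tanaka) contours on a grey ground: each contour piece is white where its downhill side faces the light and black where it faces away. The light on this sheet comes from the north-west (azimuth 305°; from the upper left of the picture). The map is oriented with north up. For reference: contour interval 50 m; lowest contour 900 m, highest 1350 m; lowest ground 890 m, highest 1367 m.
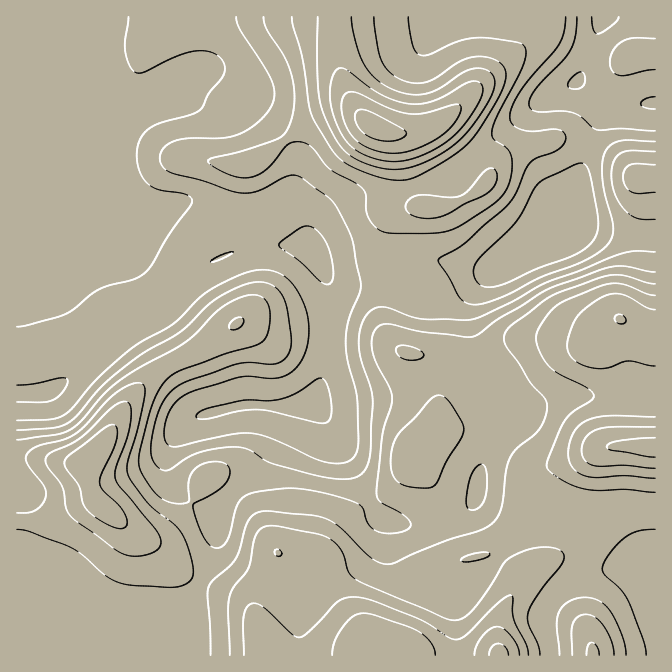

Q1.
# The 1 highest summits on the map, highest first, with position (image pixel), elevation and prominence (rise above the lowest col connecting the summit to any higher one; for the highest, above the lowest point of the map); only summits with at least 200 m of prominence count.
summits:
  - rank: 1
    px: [372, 125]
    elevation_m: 1321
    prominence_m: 295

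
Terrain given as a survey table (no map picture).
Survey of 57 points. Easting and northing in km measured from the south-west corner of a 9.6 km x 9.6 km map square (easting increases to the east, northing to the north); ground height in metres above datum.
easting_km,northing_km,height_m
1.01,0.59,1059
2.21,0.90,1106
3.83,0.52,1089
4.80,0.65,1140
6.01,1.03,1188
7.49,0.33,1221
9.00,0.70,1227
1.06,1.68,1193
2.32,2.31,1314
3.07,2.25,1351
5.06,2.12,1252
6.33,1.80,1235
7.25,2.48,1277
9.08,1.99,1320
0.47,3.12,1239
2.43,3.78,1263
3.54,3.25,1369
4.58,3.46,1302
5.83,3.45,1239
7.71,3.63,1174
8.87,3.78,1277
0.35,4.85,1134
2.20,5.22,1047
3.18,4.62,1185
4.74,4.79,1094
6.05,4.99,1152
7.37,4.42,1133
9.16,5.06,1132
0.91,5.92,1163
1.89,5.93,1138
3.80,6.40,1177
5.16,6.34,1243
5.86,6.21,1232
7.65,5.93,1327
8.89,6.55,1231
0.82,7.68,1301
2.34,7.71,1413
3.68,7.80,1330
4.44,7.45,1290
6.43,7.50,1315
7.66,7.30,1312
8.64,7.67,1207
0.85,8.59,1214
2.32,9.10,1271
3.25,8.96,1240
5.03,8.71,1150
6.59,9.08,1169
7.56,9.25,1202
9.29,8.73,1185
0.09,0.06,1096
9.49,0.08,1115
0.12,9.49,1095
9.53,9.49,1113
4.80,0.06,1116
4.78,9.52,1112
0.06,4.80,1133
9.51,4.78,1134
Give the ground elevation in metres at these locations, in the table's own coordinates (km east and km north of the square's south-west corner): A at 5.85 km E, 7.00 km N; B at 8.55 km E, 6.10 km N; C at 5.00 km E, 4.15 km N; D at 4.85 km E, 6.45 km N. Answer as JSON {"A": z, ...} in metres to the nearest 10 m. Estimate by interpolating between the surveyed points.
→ {"A": 1300, "B": 1260, "C": 1140, "D": 1240}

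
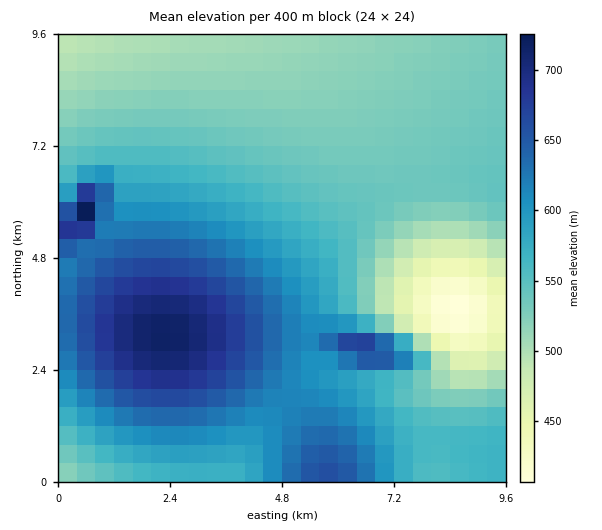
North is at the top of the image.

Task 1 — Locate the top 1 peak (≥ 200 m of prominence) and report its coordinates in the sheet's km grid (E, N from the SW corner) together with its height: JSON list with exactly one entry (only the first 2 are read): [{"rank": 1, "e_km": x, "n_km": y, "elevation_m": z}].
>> [{"rank": 1, "e_km": 0.51, "n_km": 5.76, "elevation_m": 746}]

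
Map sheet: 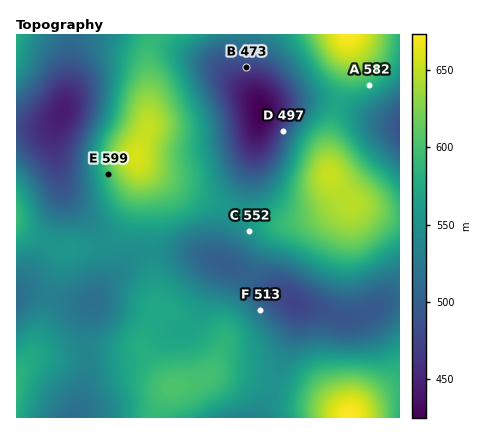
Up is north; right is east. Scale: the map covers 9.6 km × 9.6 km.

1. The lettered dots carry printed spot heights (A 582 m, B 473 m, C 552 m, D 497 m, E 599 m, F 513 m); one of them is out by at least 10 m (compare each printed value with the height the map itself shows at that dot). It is D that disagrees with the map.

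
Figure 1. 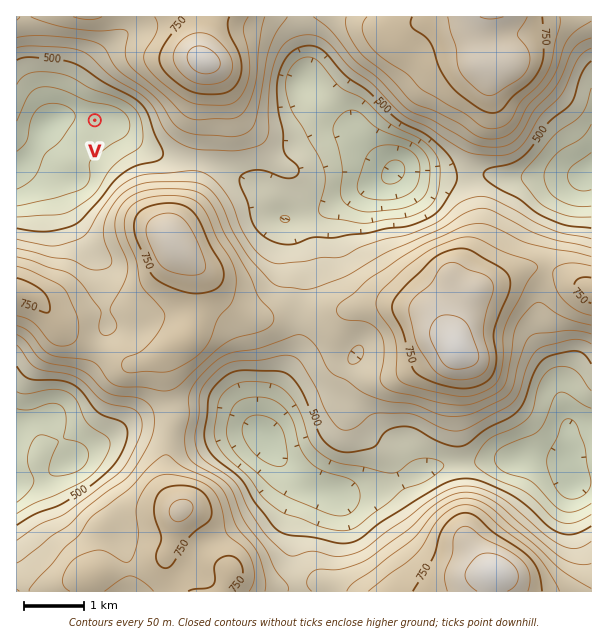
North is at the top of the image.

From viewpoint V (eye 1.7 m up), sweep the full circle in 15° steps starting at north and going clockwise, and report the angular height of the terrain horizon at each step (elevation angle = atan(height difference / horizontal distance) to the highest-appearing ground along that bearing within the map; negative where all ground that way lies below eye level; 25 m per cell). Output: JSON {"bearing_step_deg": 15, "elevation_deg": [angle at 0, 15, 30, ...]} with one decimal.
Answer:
{"bearing_step_deg": 15, "elevation_deg": [11.1, 12.7, 14.4, 14.9, 14.8, 12.5, 10.3, 7.4, 6.2, 10.9, 12.8, 10.4, 6.2, 7.1, 5.9, 0.6, -0.6, -0.0, 1.4, 2.6, 3.6, 6.4, 8.4, 10.3]}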